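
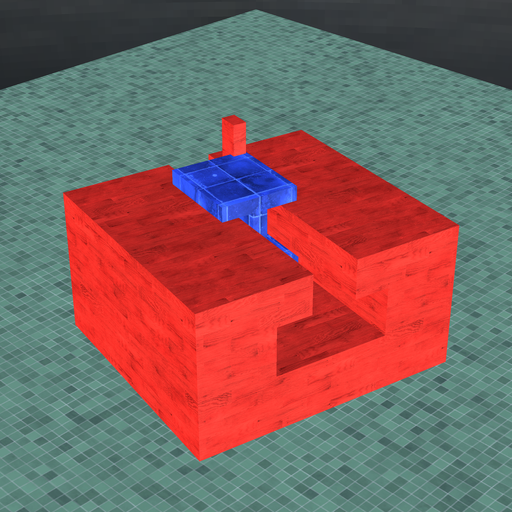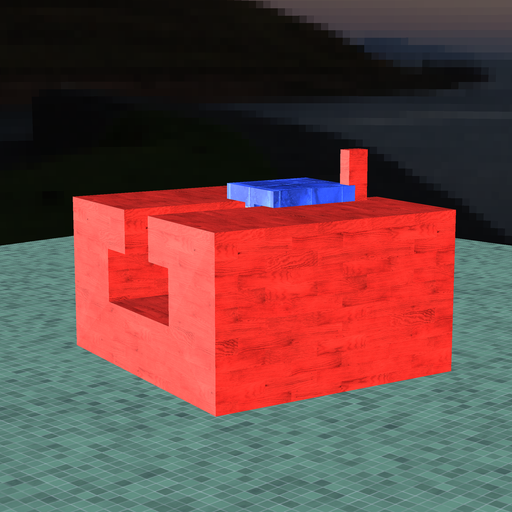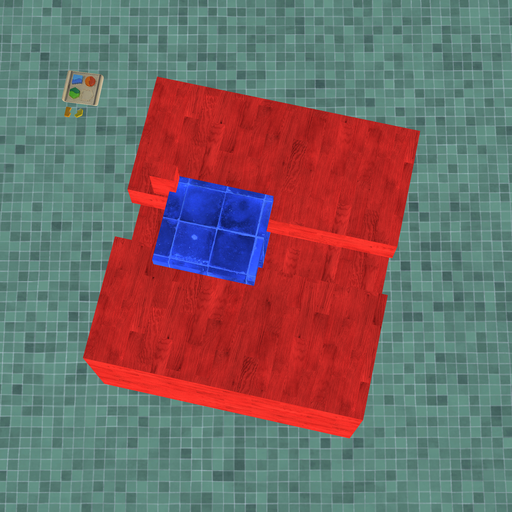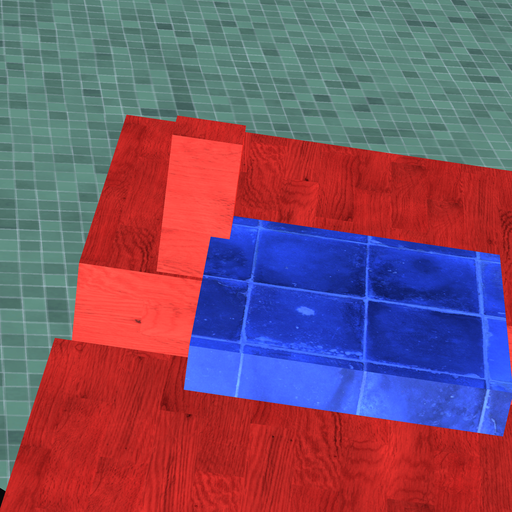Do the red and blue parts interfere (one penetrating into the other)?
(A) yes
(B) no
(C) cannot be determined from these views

(A) yes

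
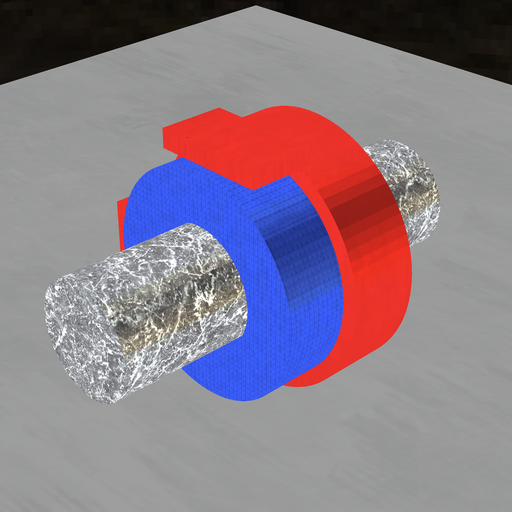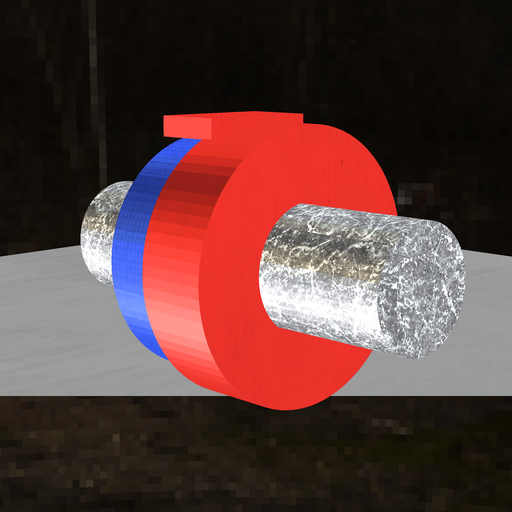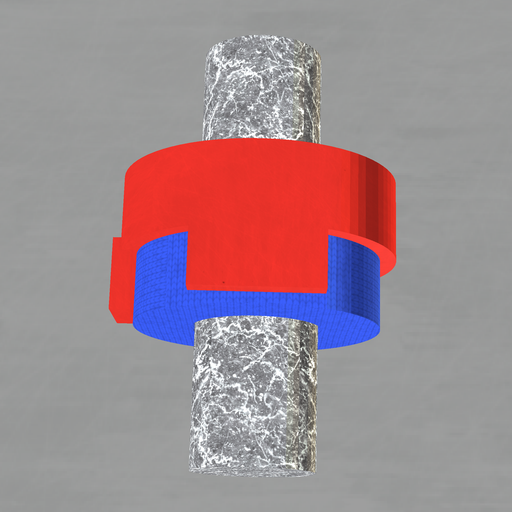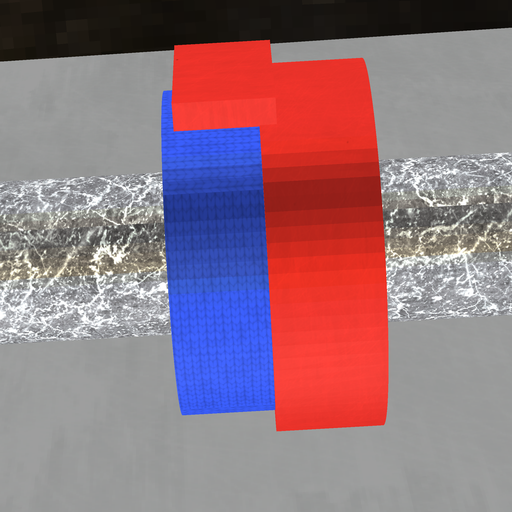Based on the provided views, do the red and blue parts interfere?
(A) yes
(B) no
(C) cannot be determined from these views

(A) yes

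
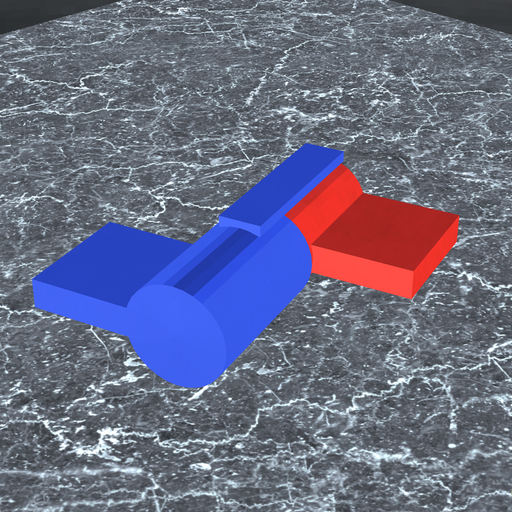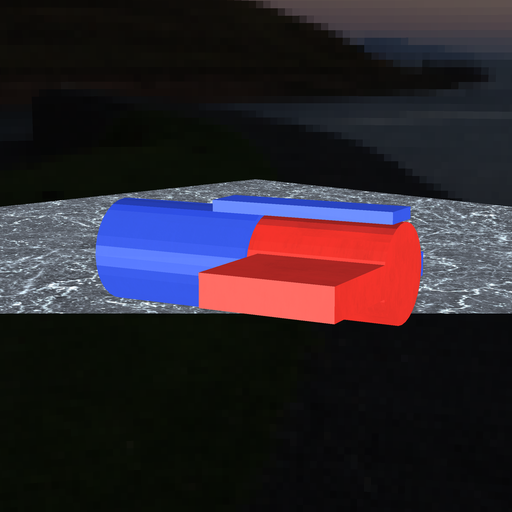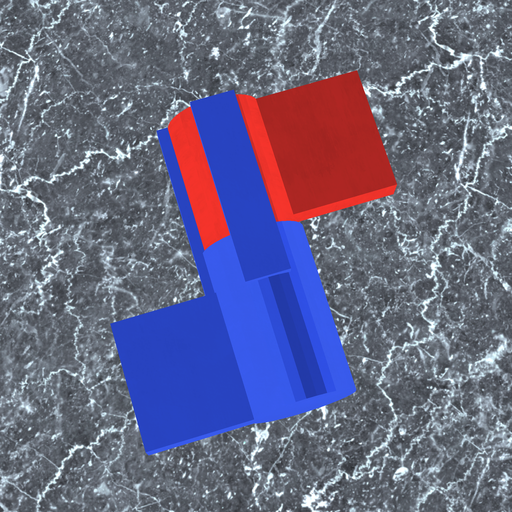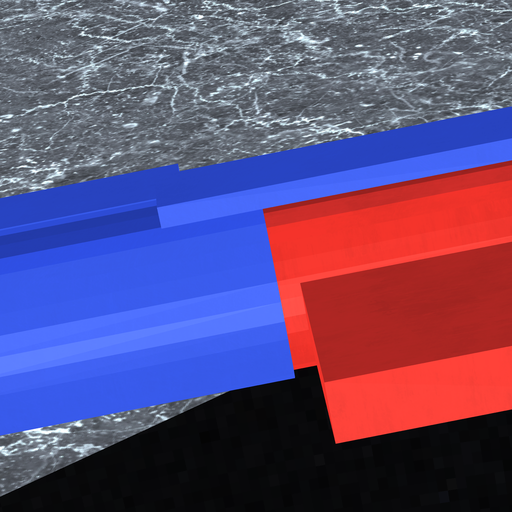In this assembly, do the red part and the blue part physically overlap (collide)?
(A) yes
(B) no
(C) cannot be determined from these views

(A) yes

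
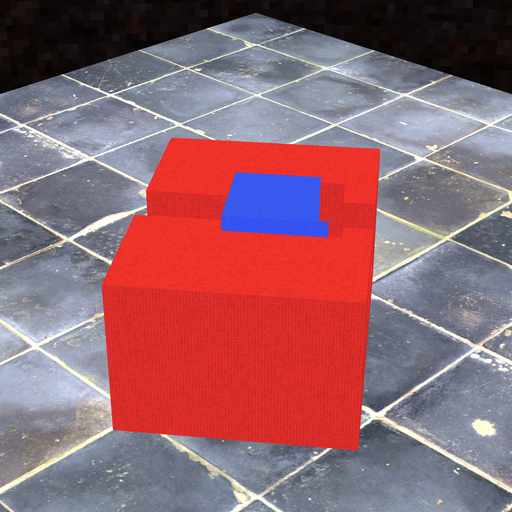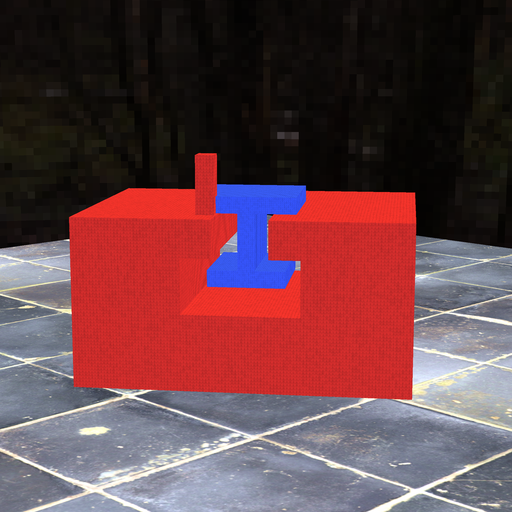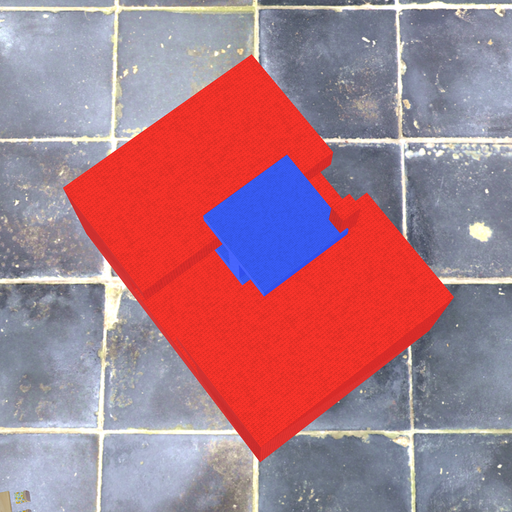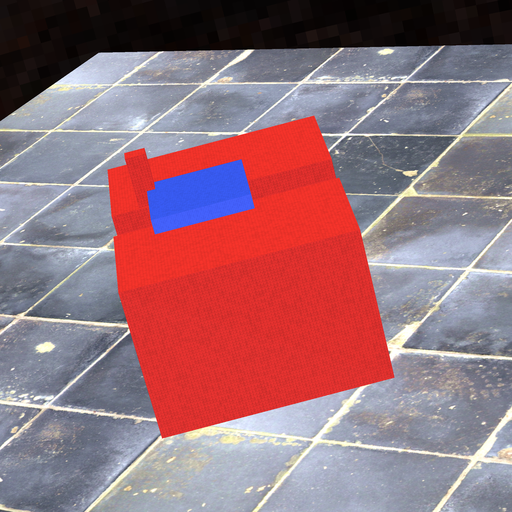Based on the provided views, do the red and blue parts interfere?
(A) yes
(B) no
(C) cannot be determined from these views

(A) yes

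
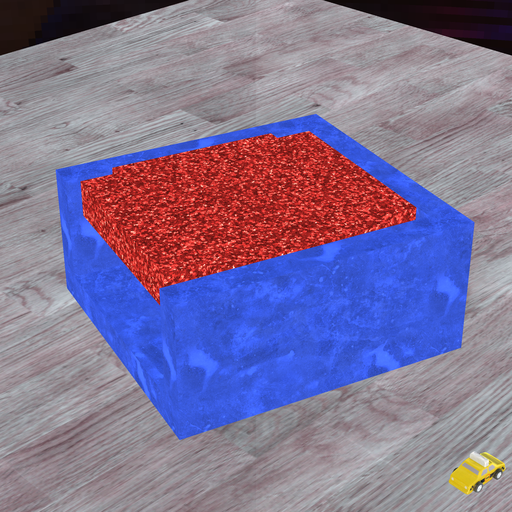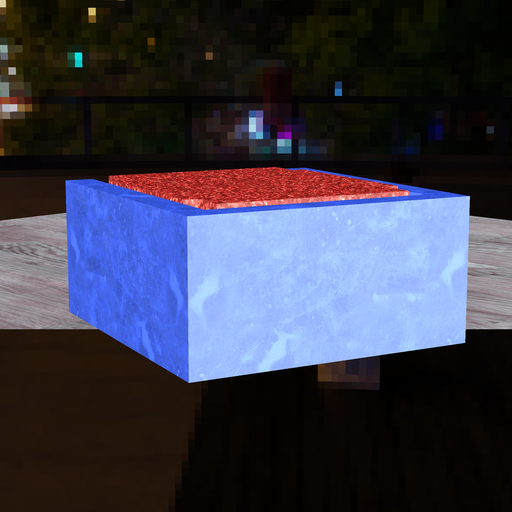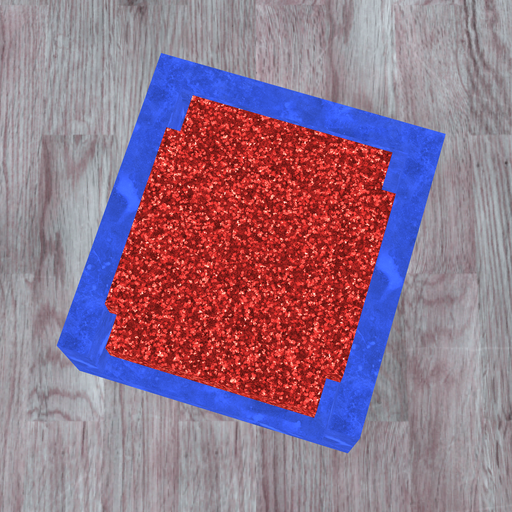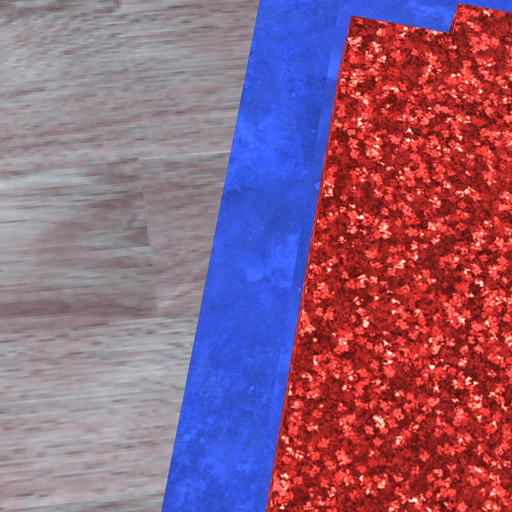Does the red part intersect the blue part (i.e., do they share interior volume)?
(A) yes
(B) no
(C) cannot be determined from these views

(B) no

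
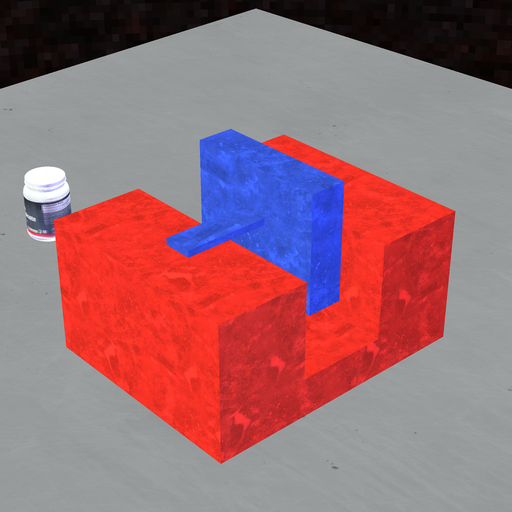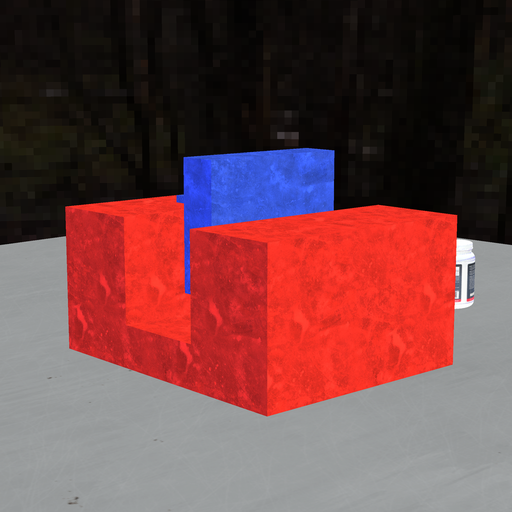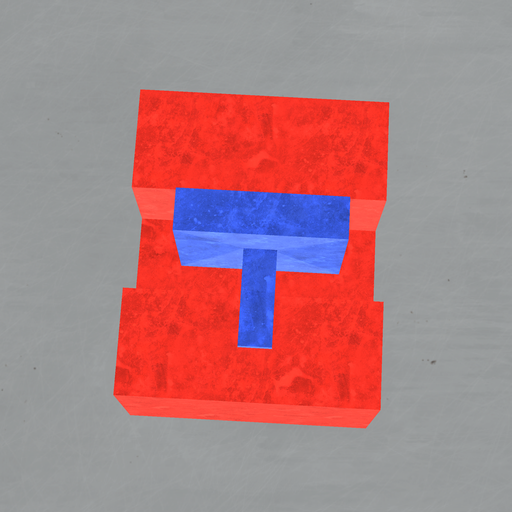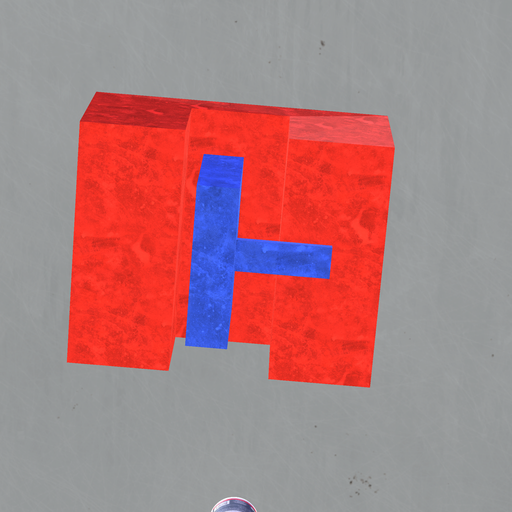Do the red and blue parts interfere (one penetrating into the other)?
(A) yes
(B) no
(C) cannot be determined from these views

(B) no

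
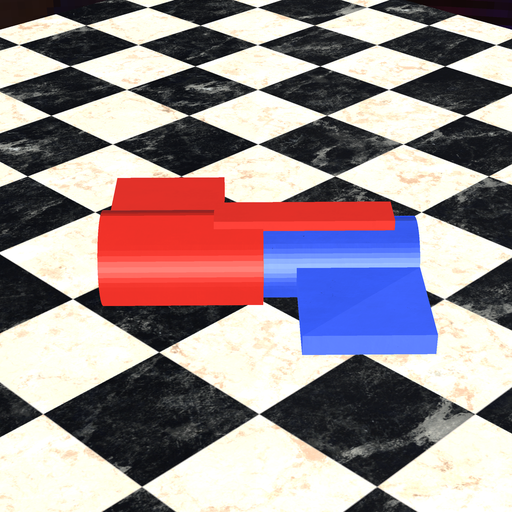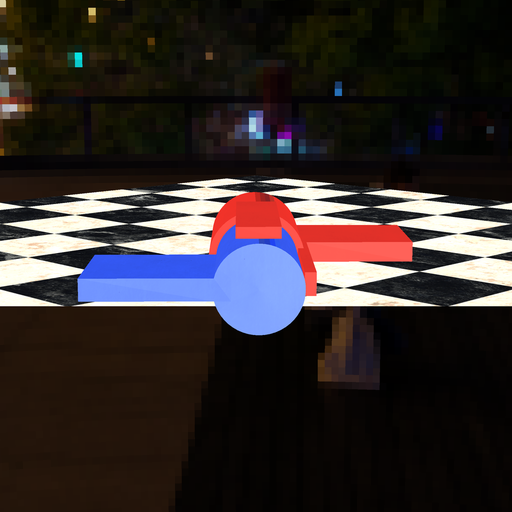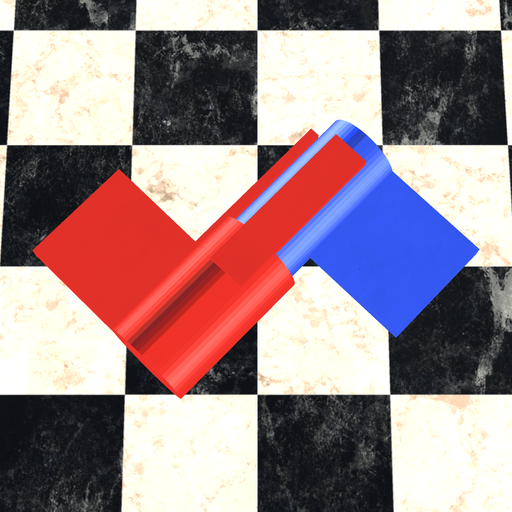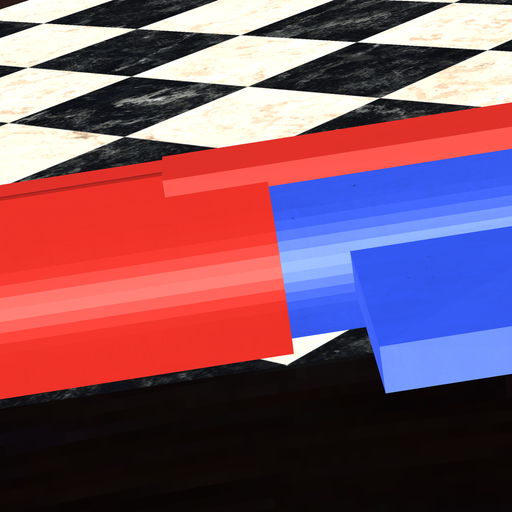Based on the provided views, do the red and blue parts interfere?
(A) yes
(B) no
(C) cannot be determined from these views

(A) yes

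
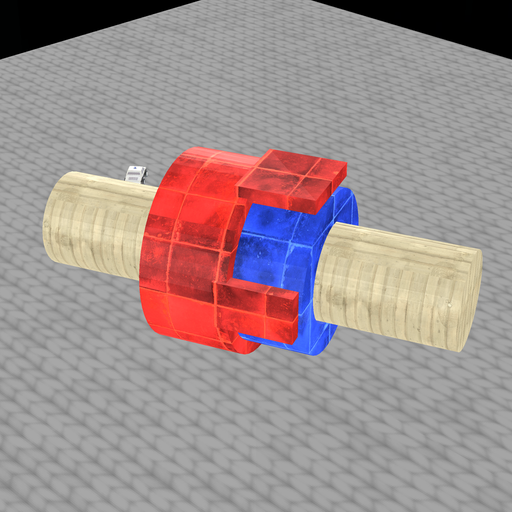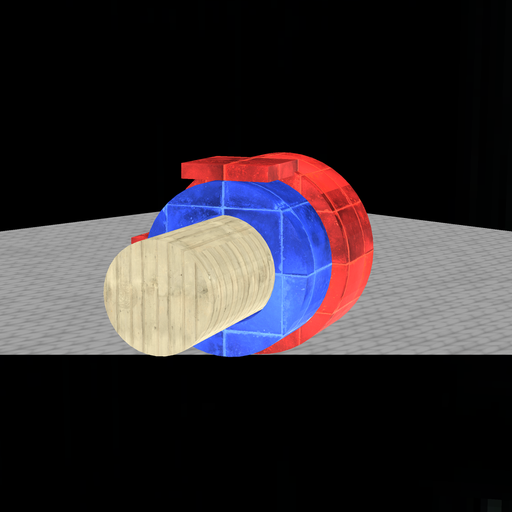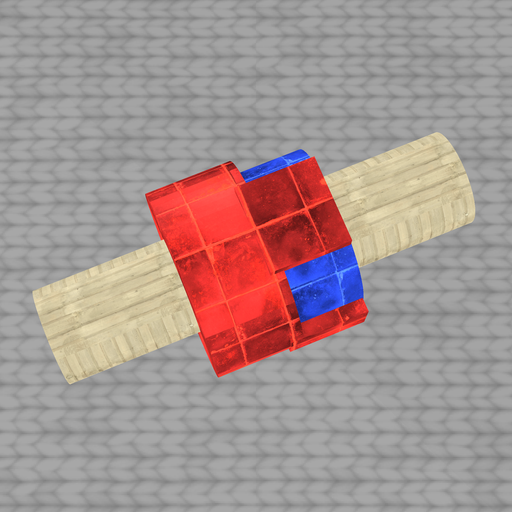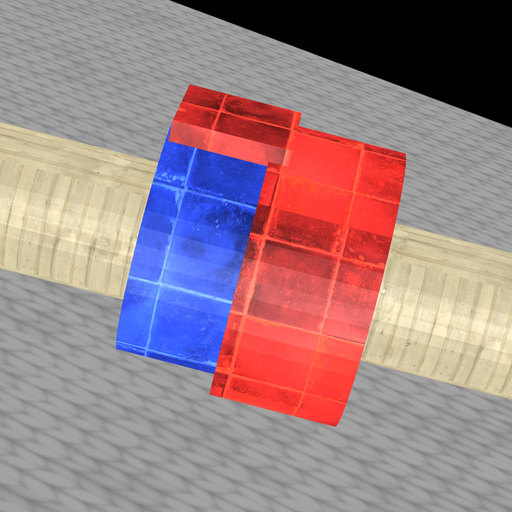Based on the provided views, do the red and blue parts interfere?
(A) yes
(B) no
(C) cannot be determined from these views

(A) yes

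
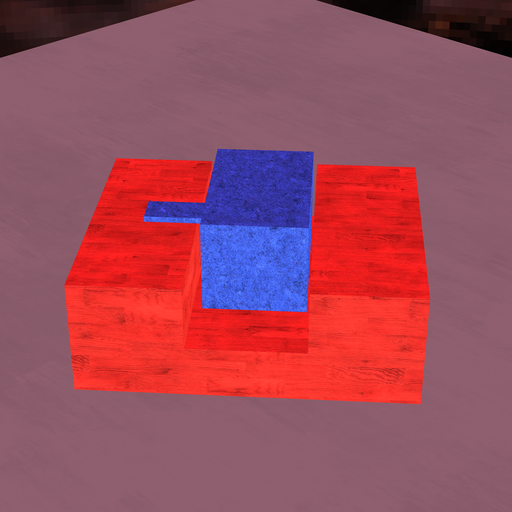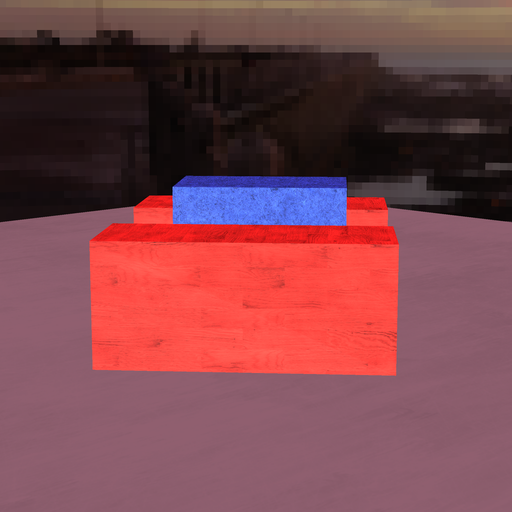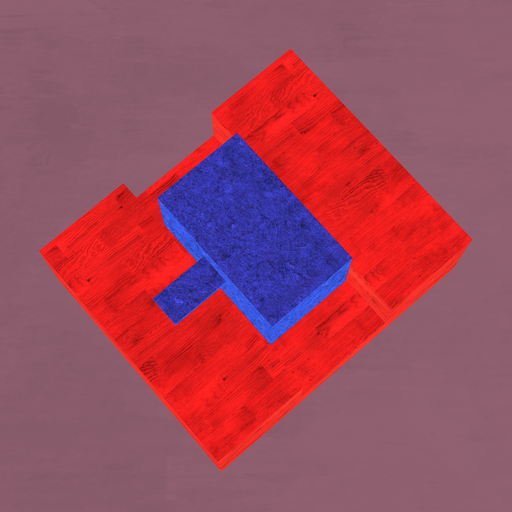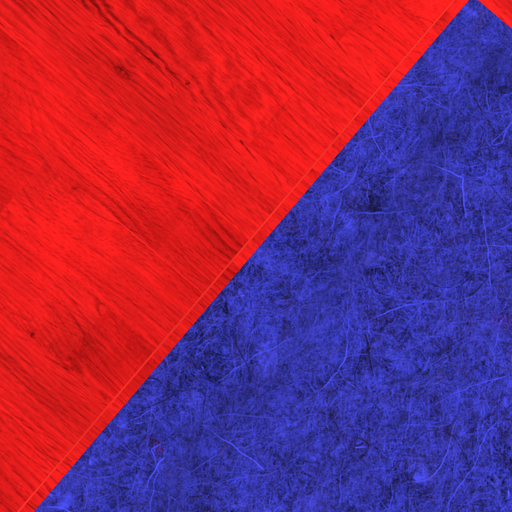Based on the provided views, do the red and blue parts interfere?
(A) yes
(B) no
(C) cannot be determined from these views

(B) no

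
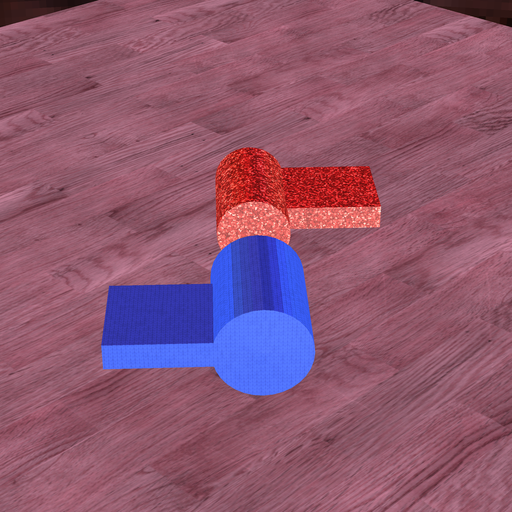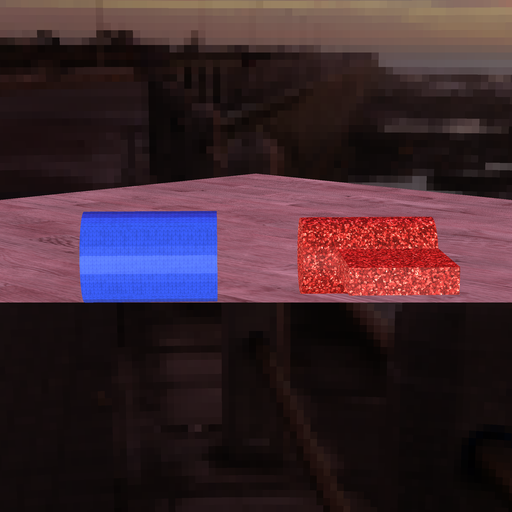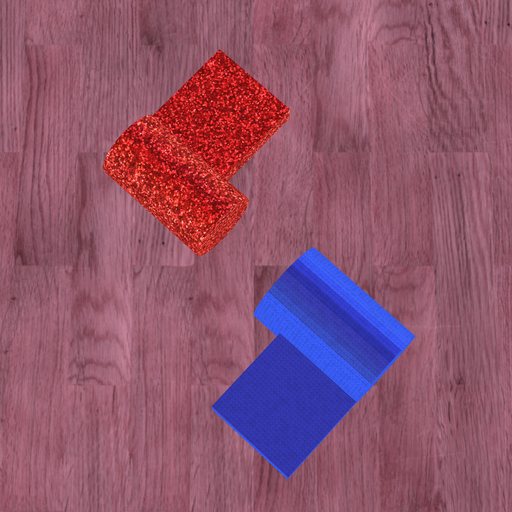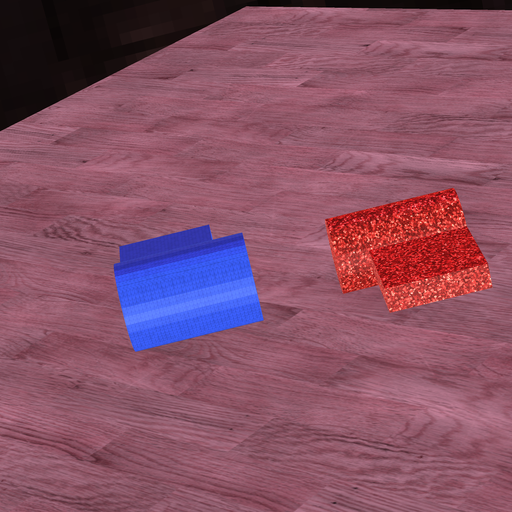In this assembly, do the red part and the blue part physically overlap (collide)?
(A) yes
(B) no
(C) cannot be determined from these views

(B) no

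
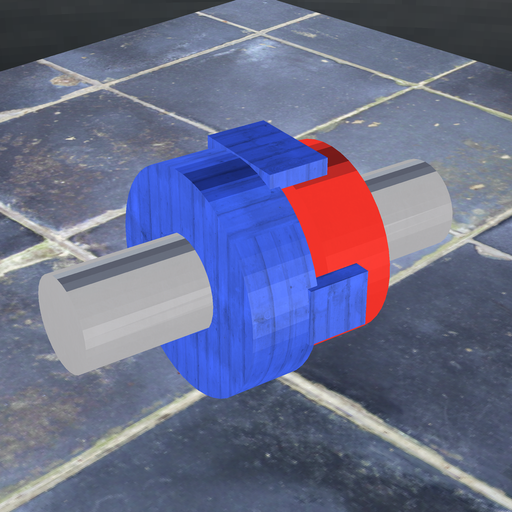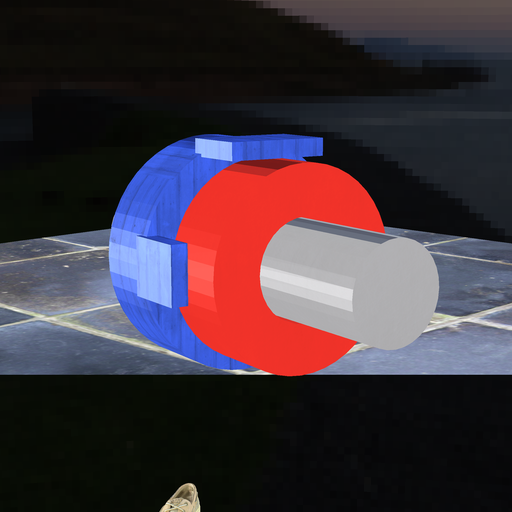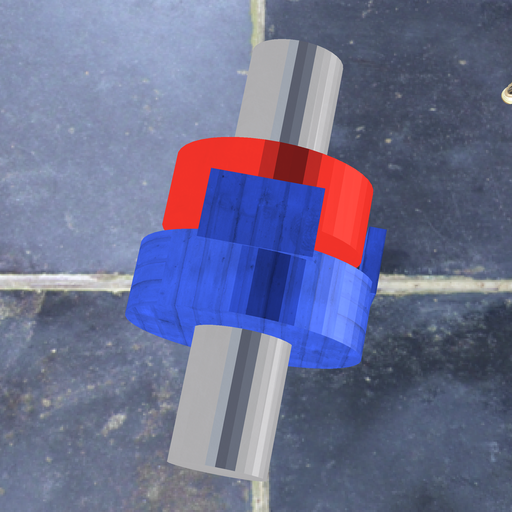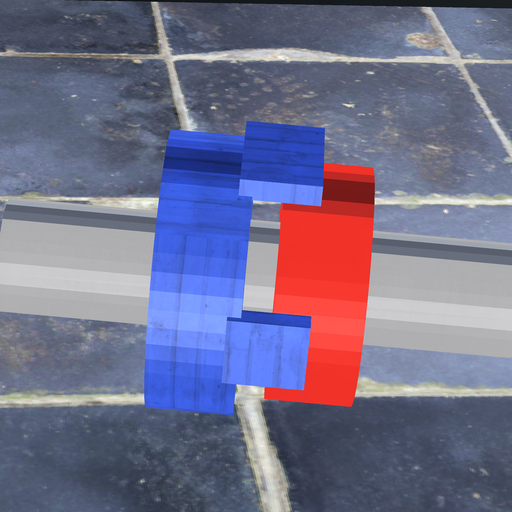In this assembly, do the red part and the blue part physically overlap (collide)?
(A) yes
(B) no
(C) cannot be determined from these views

(B) no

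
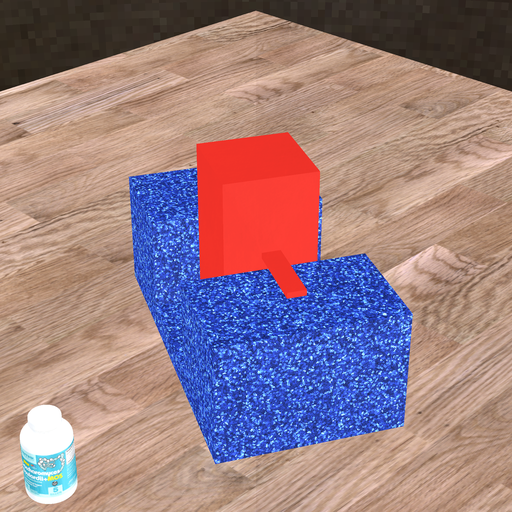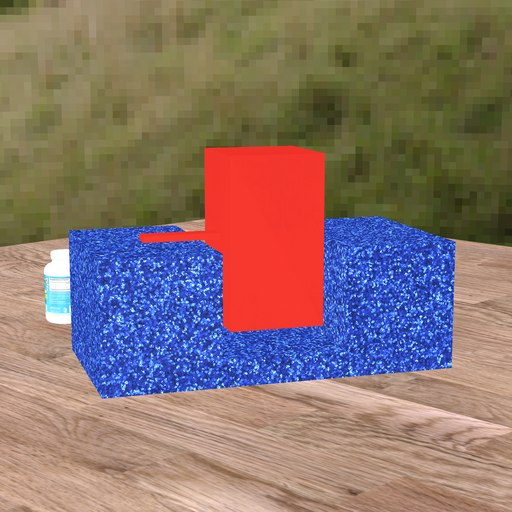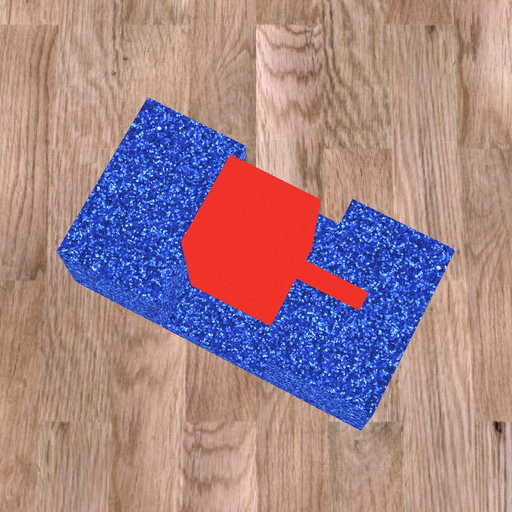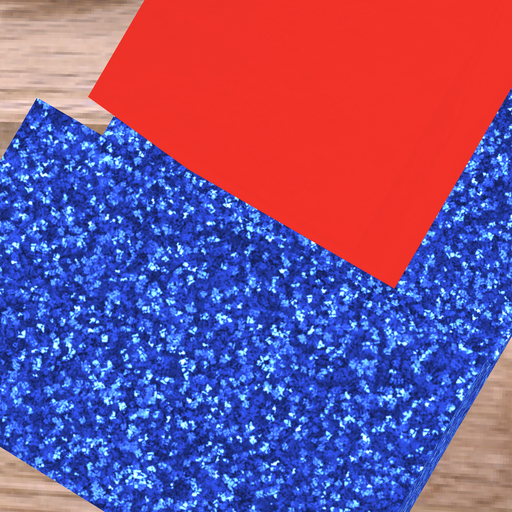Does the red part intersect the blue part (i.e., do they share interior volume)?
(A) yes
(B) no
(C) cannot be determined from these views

(B) no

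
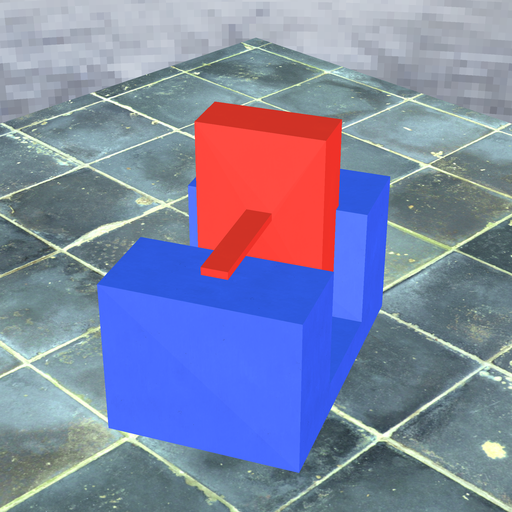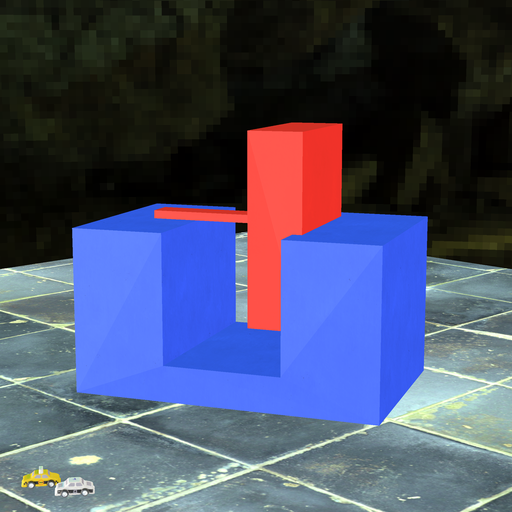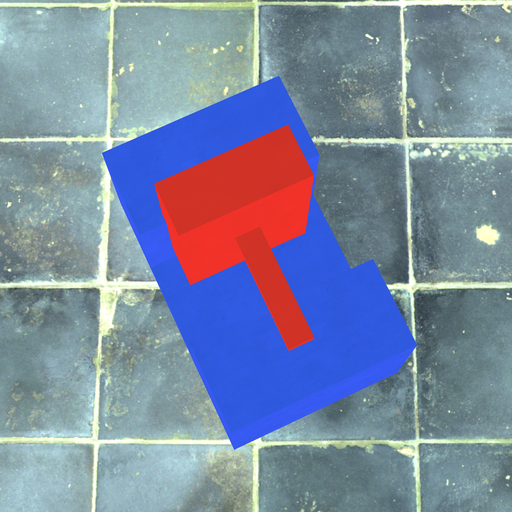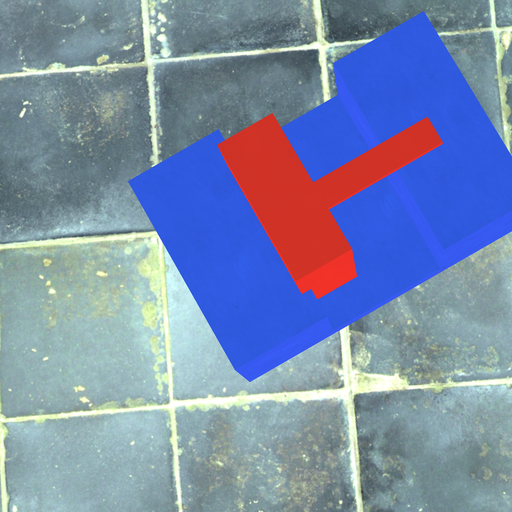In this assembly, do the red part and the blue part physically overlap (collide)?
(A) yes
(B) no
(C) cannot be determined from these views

(A) yes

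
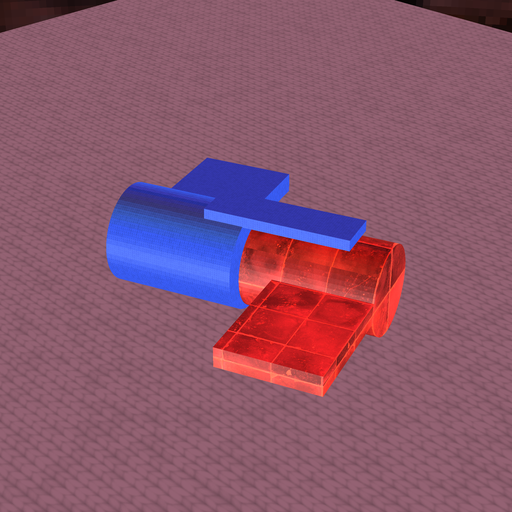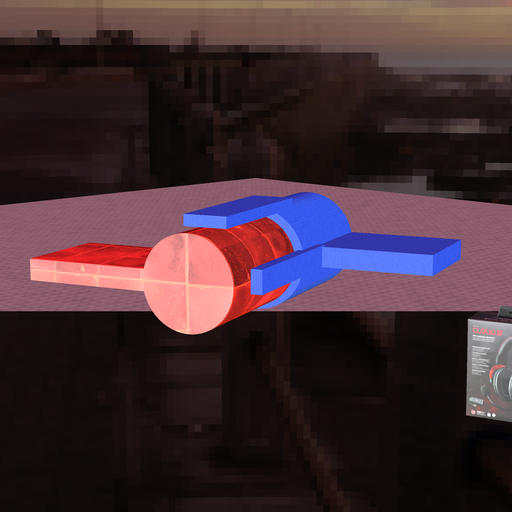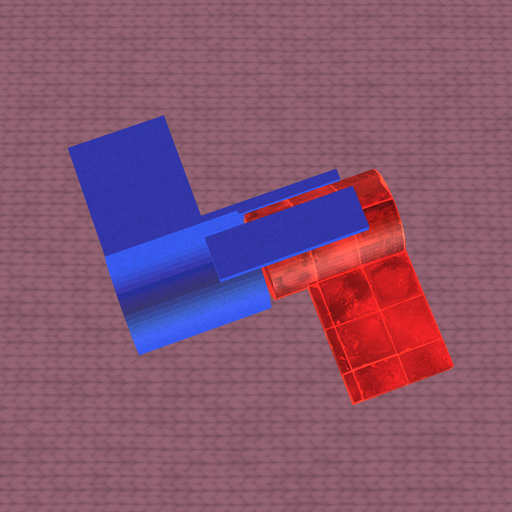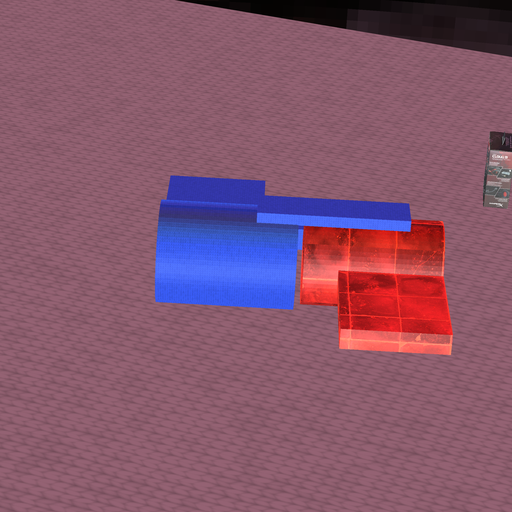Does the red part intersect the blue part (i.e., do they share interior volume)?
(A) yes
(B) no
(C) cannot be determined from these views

(B) no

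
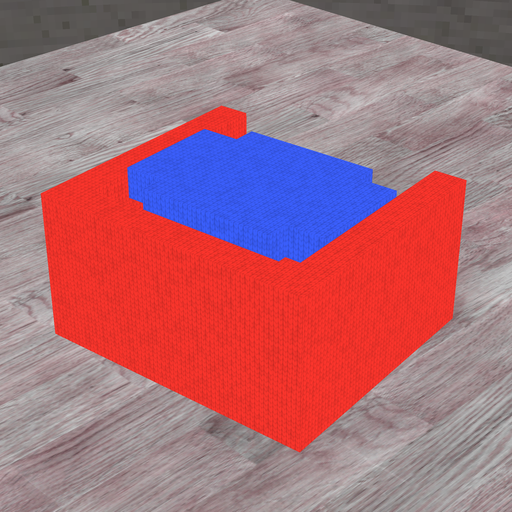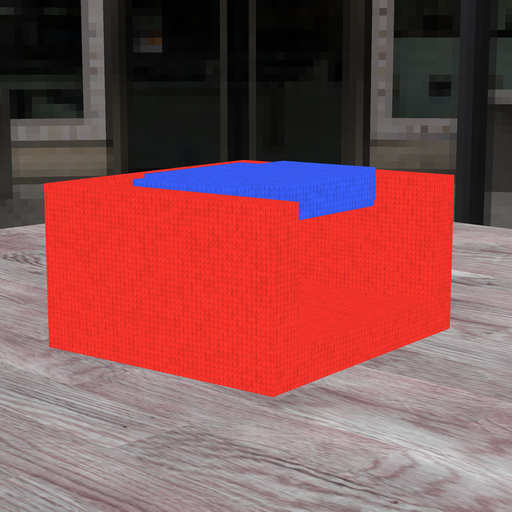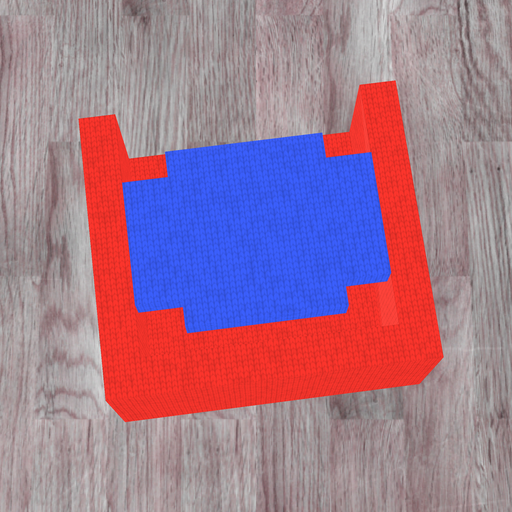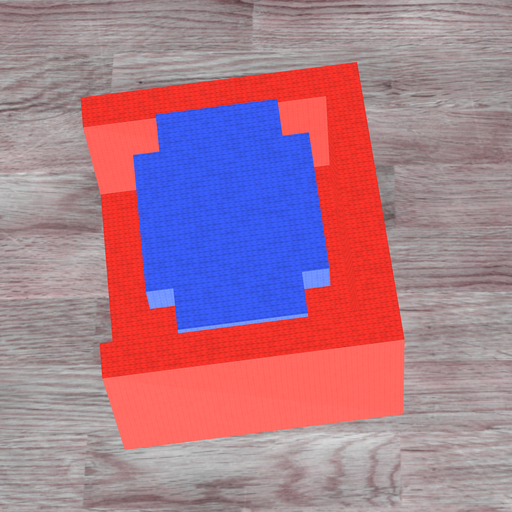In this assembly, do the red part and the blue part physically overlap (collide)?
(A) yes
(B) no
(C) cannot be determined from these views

(B) no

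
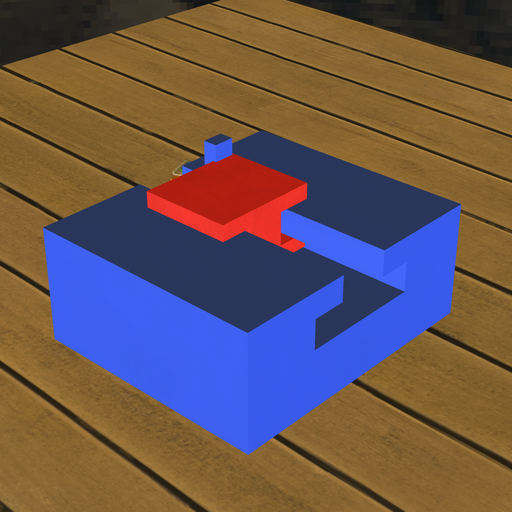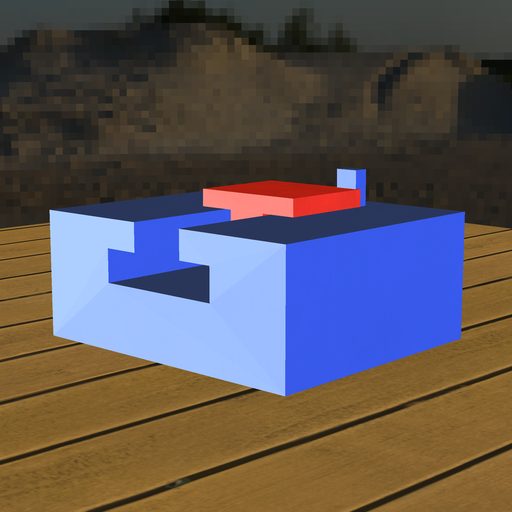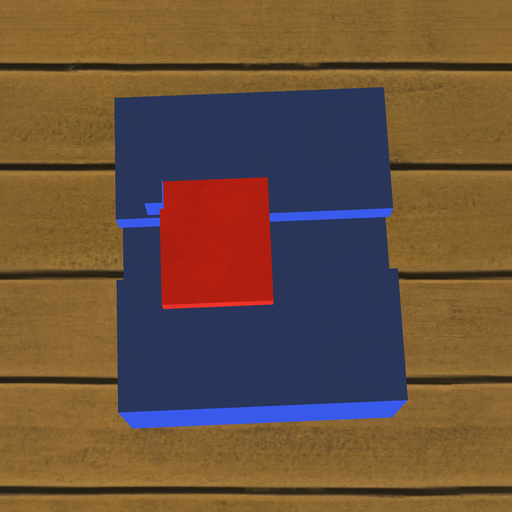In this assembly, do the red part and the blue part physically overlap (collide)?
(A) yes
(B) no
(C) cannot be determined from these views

(A) yes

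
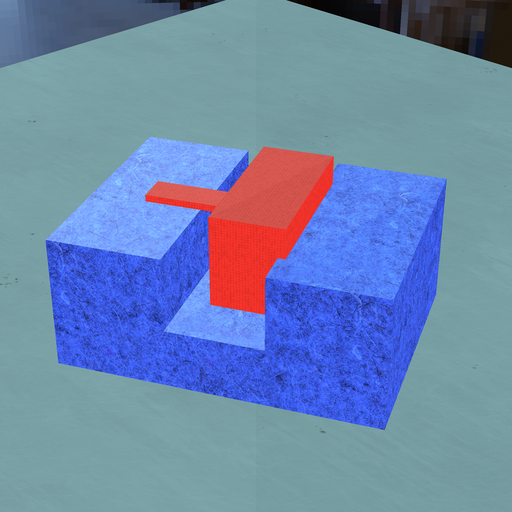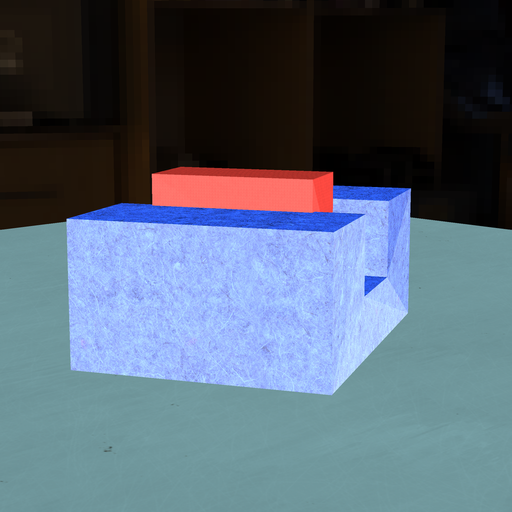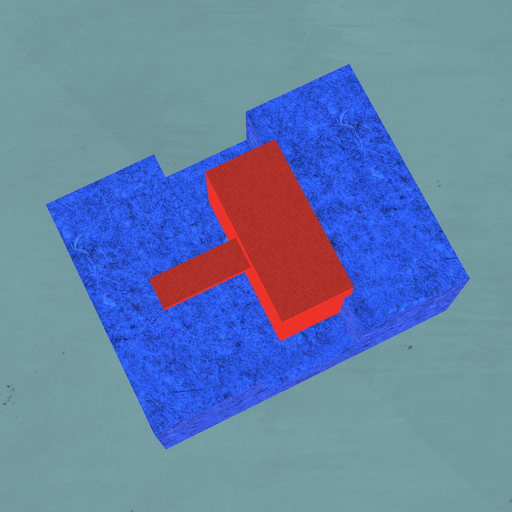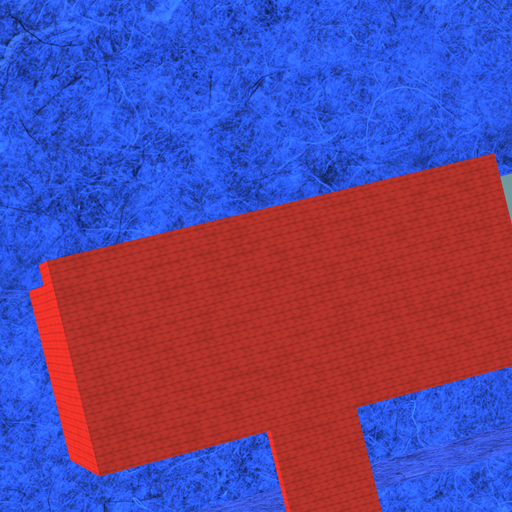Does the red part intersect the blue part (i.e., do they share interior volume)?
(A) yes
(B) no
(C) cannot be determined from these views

(A) yes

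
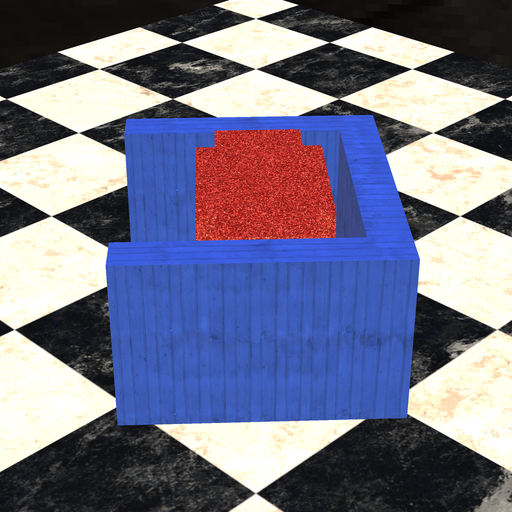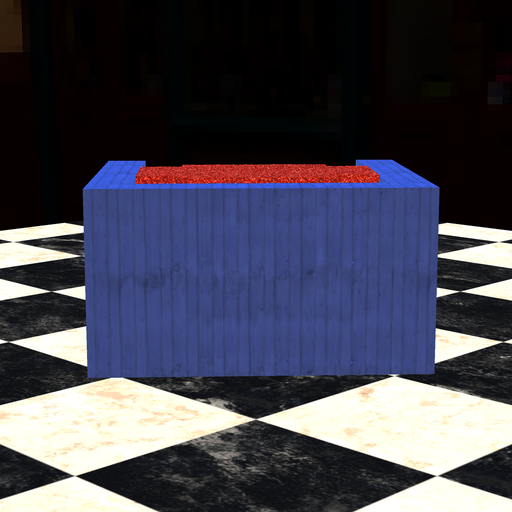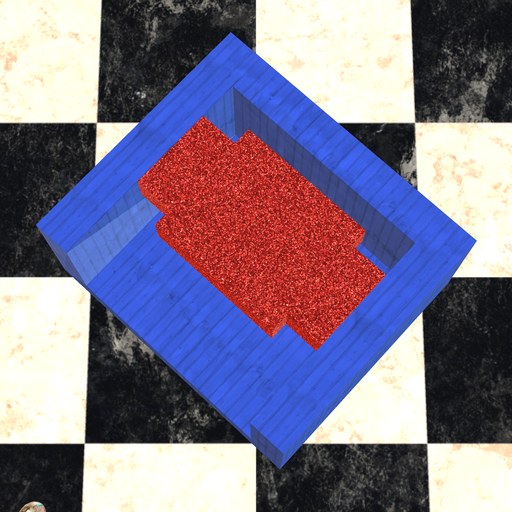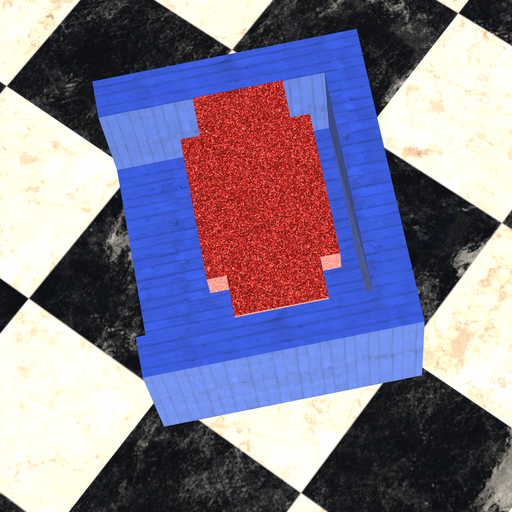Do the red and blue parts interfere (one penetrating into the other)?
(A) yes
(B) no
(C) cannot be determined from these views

(B) no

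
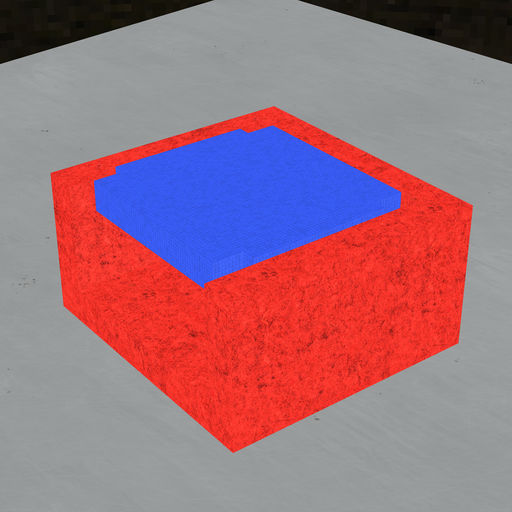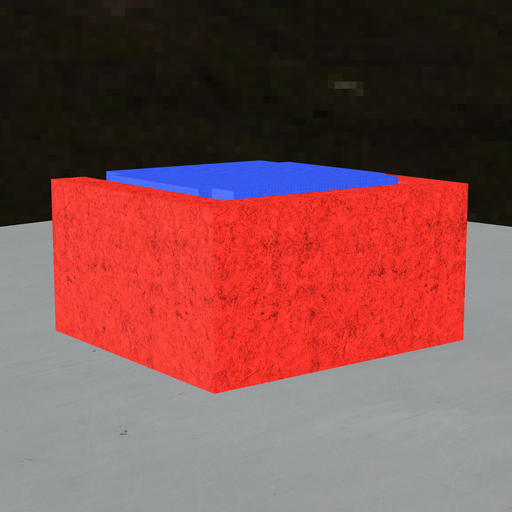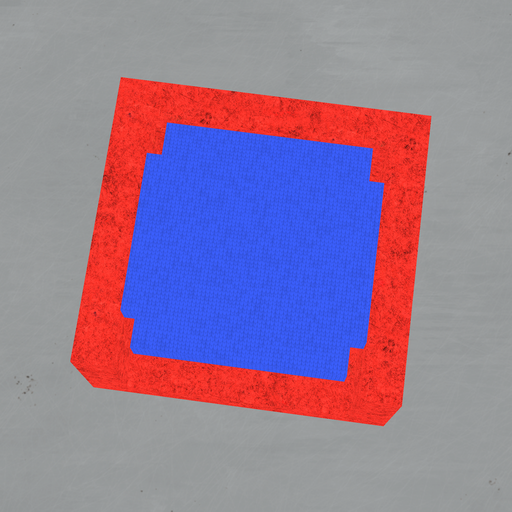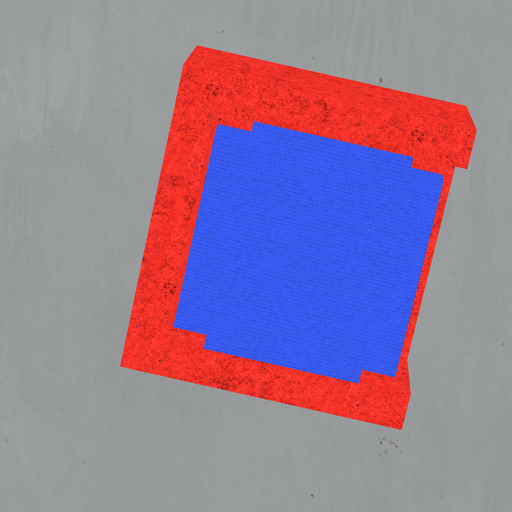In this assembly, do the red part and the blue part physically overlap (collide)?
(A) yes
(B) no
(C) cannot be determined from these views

(B) no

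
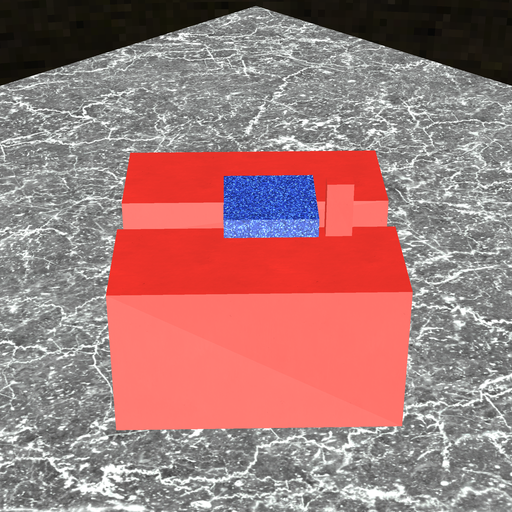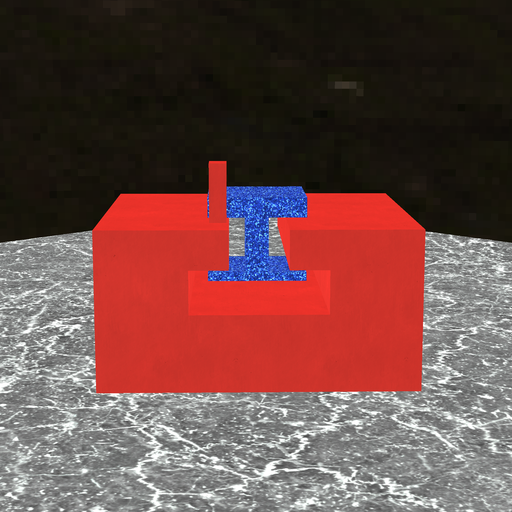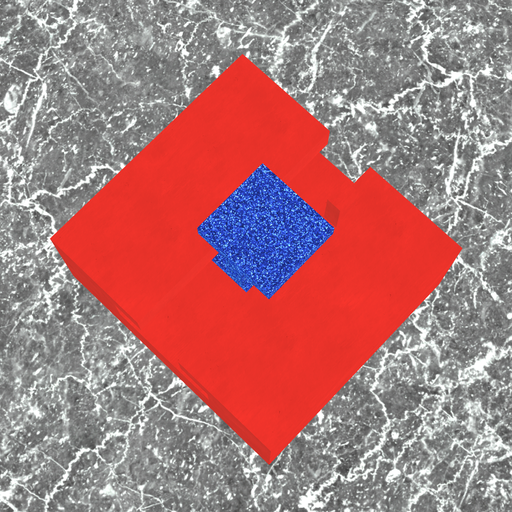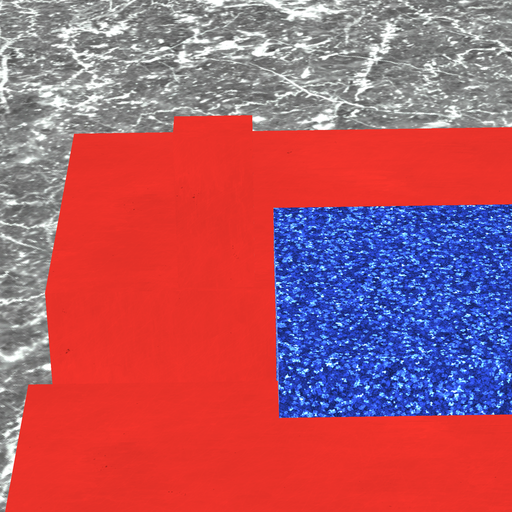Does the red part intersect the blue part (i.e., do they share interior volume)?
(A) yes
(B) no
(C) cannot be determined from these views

(B) no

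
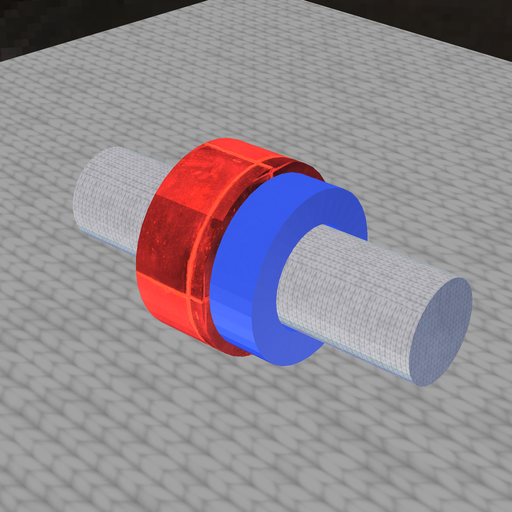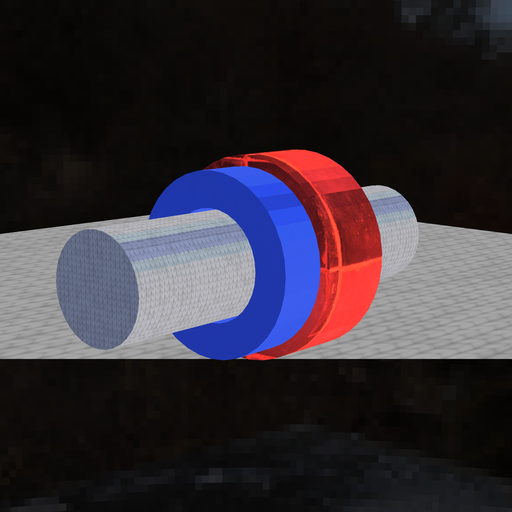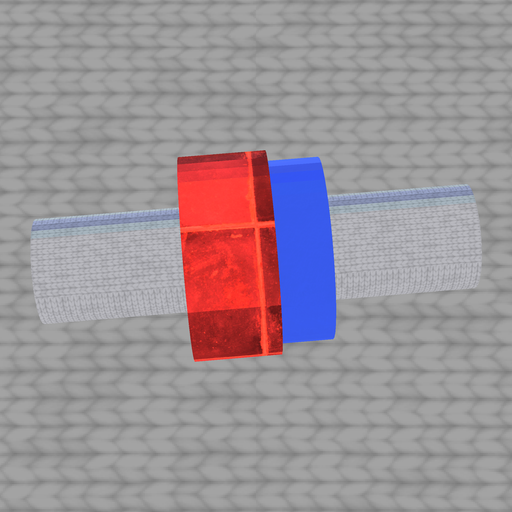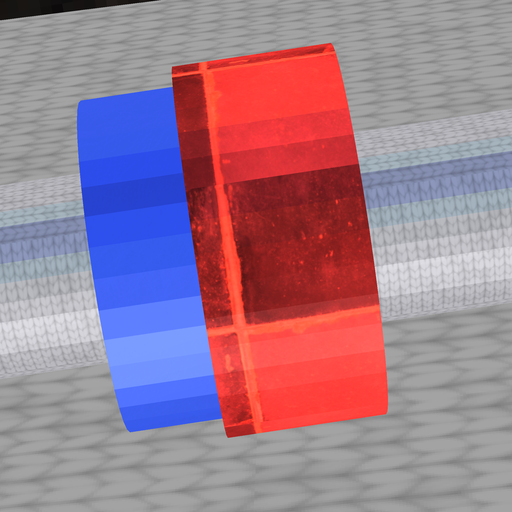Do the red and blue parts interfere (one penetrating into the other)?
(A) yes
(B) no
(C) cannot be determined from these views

(A) yes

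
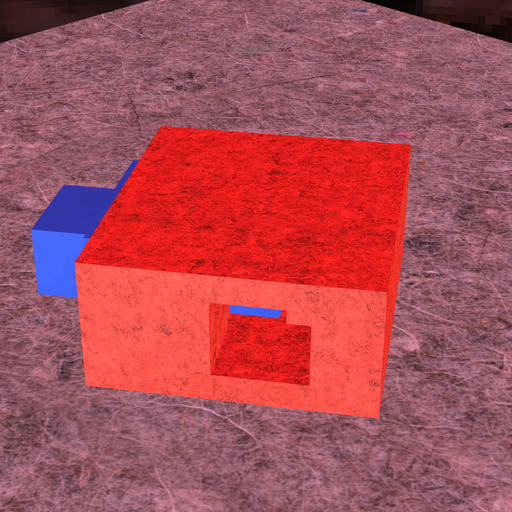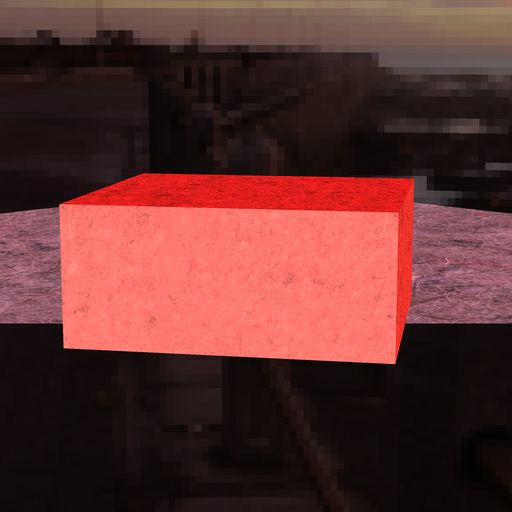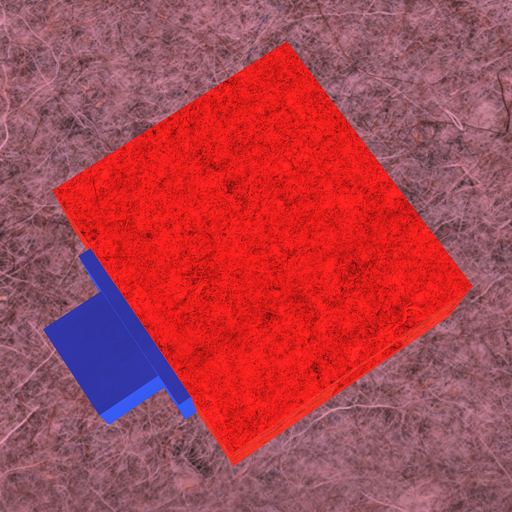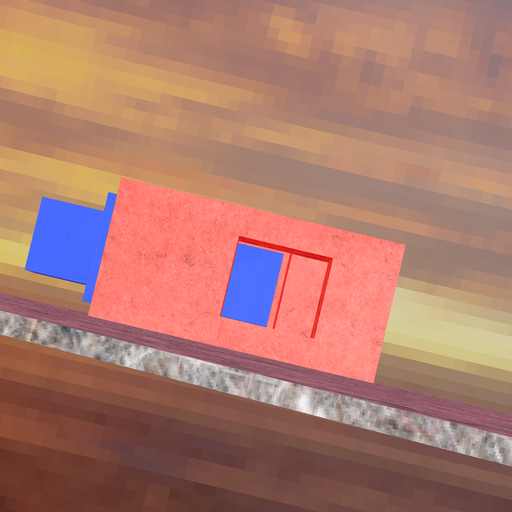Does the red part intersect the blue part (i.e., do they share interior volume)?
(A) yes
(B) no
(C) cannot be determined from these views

(B) no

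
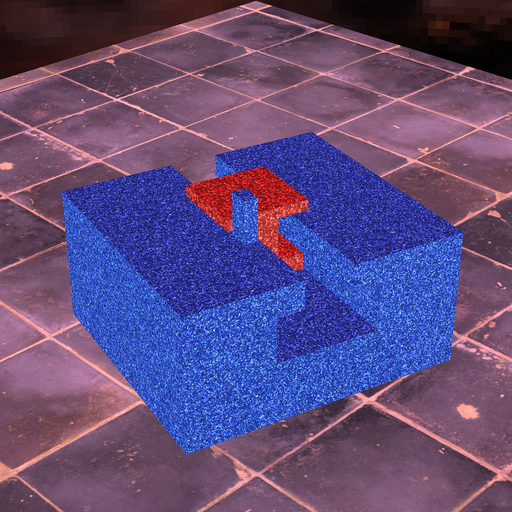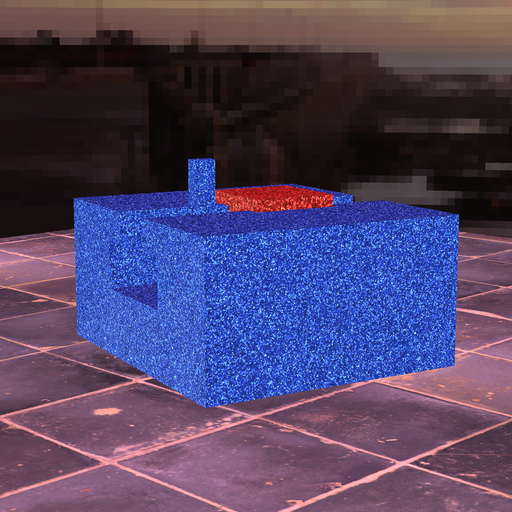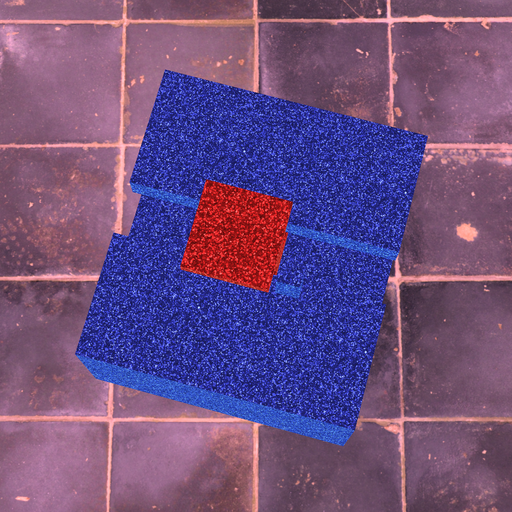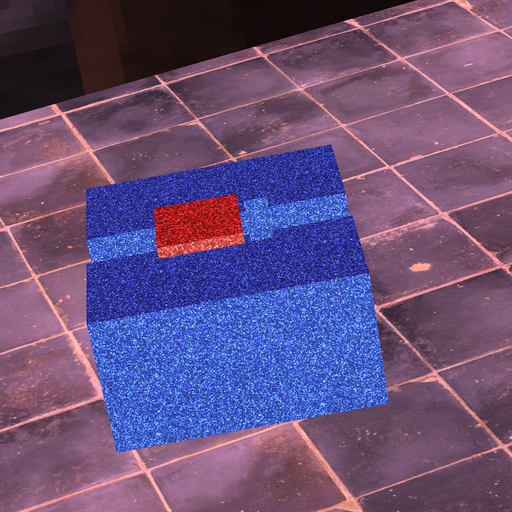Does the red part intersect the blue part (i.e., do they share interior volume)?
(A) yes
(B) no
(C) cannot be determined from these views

(B) no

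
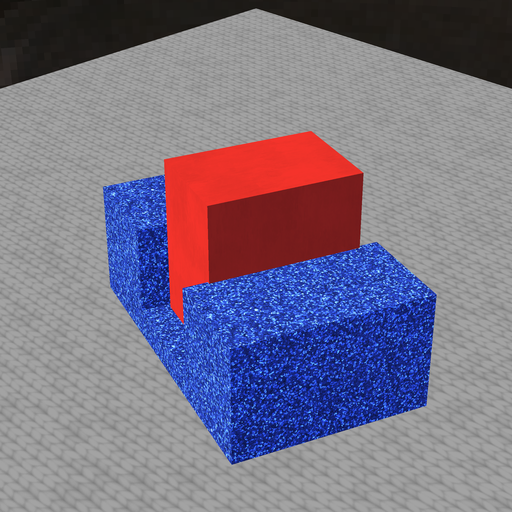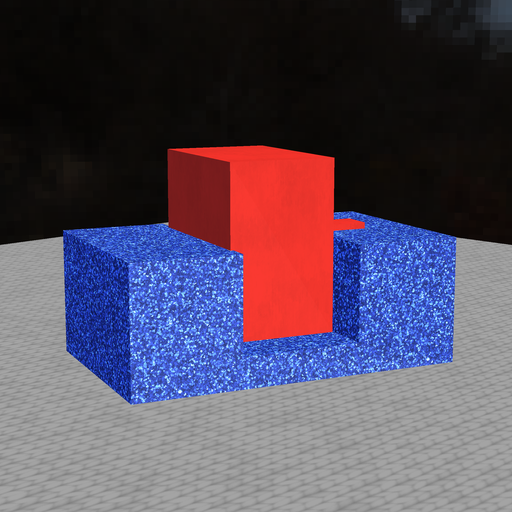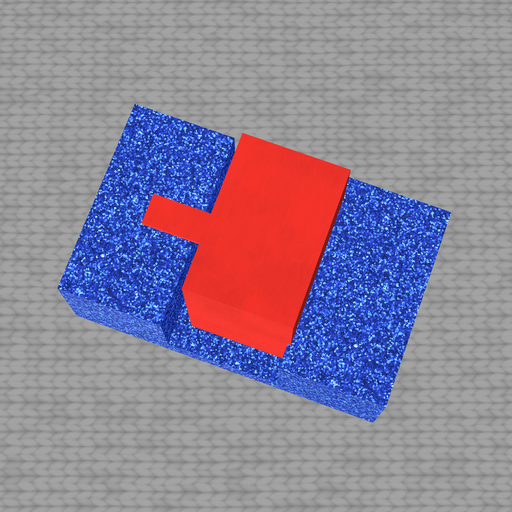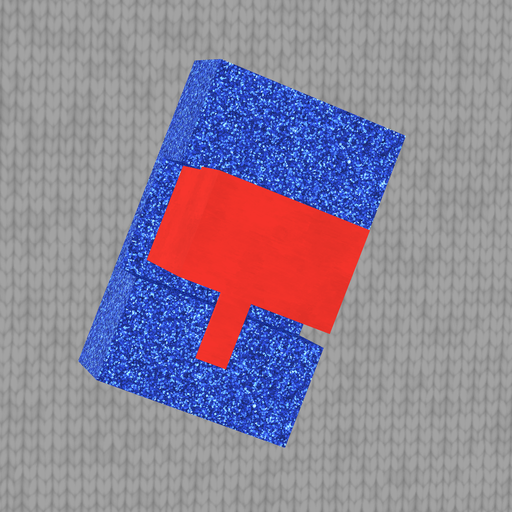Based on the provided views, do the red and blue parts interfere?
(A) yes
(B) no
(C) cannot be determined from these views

(A) yes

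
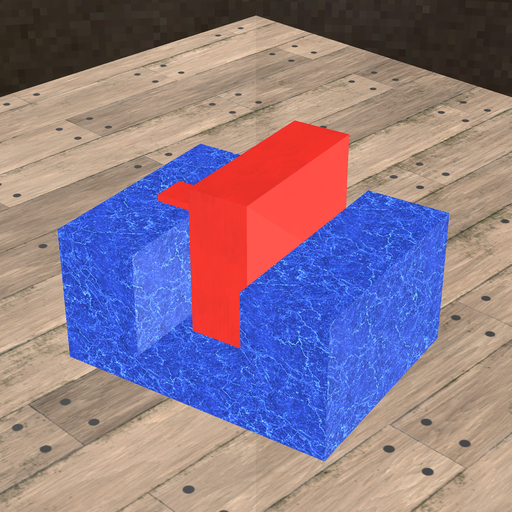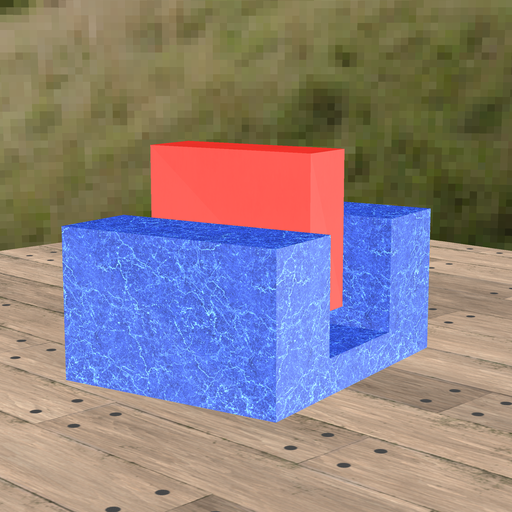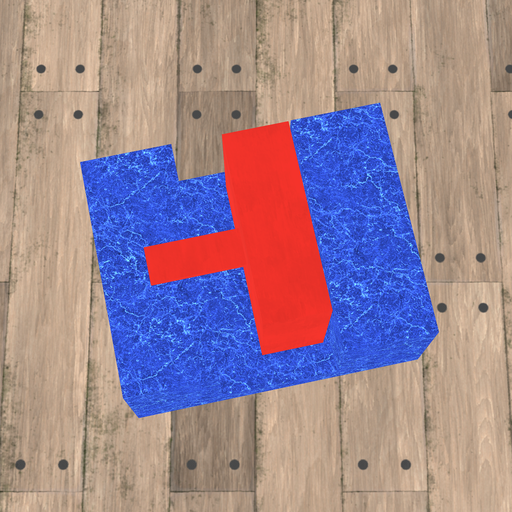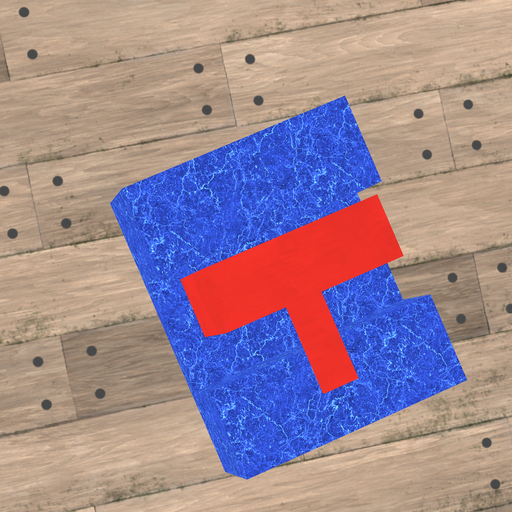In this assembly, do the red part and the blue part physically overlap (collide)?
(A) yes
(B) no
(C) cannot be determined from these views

(B) no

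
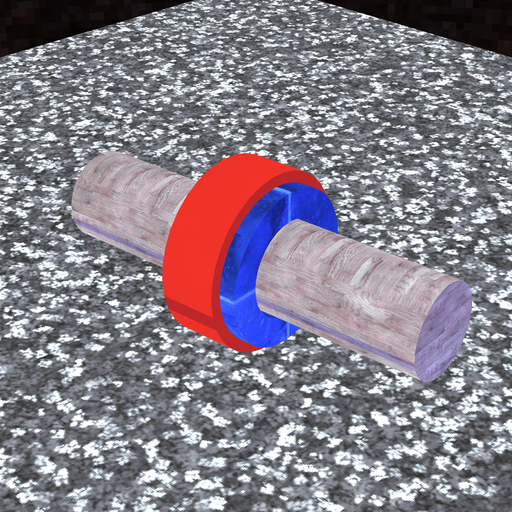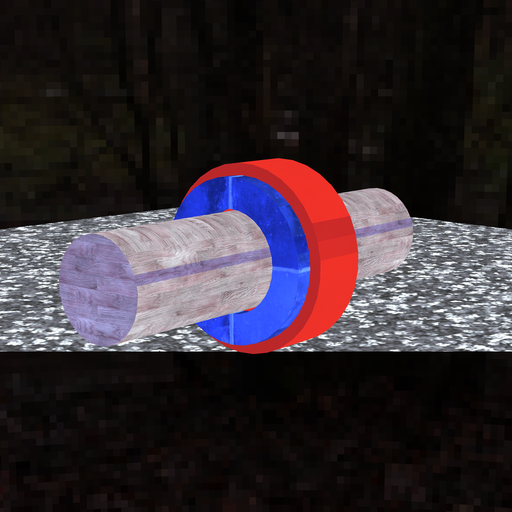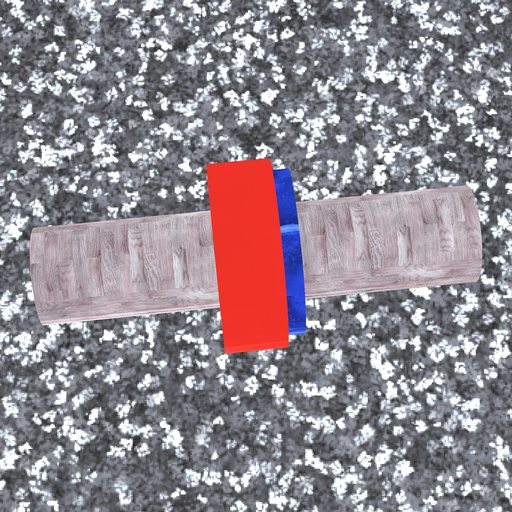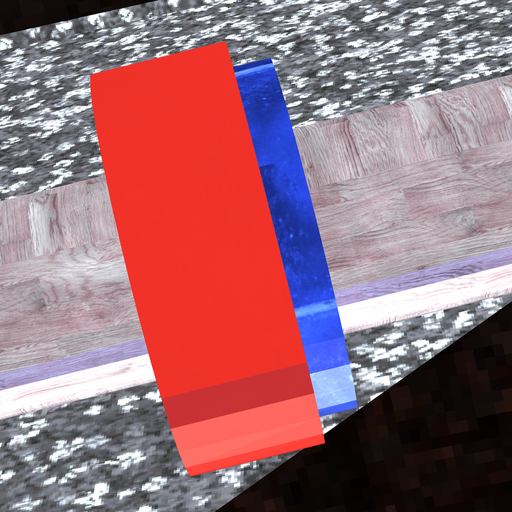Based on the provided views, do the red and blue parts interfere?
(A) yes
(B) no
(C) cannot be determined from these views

(A) yes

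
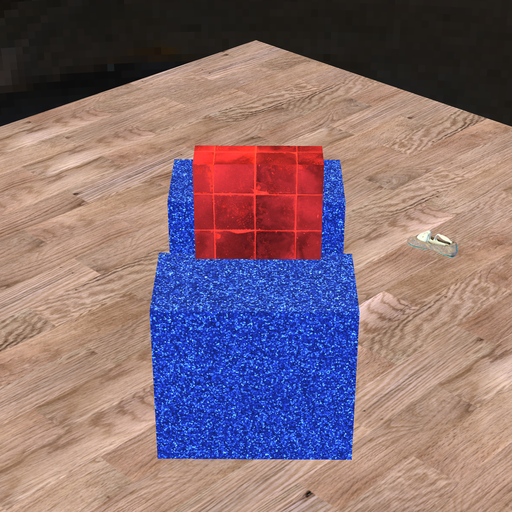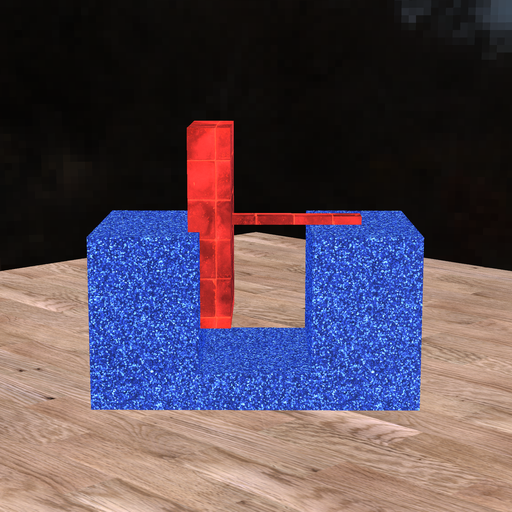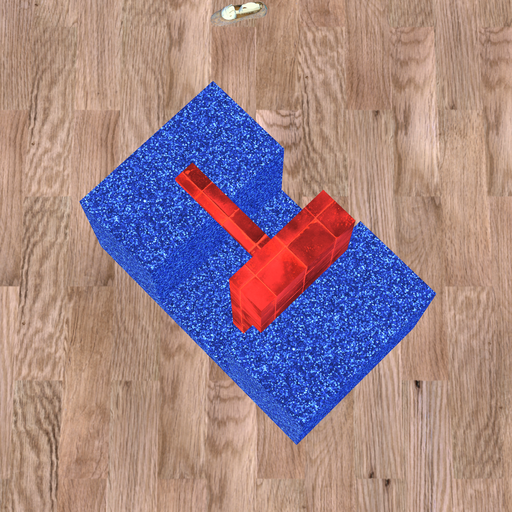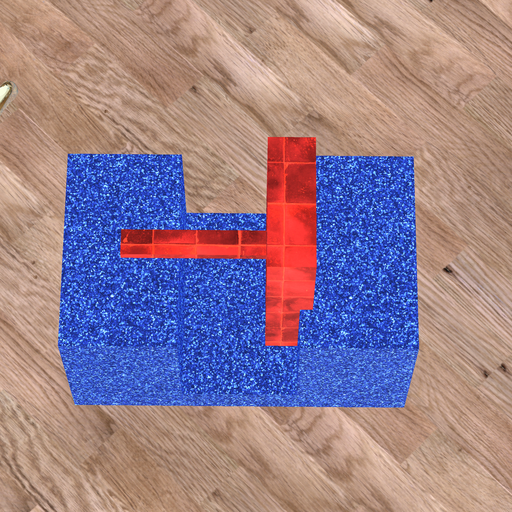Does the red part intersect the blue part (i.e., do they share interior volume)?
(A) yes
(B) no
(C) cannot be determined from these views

(A) yes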